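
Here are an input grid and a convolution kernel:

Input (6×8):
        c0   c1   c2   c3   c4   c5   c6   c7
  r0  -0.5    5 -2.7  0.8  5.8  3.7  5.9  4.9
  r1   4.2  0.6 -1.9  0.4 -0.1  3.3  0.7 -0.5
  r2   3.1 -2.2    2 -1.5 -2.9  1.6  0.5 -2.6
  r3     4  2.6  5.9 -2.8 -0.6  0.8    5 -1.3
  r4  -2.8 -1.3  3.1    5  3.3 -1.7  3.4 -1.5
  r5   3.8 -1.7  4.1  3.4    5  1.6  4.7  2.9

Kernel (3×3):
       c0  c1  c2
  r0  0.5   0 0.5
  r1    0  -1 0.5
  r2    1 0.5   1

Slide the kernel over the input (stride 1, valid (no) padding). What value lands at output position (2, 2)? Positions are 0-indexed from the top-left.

10.95

The receptive field on the input at this output position is [2 -1.5 -2.9 / 5.9 -2.8 -0.6 / 3.1 5 3.3]. Elementwise product with the kernel and sum: 2·0.5 + -2.9·0.5 + -2.8·-1 + -0.6·0.5 + 3.1·1 + 5·0.5 + 3.3·1.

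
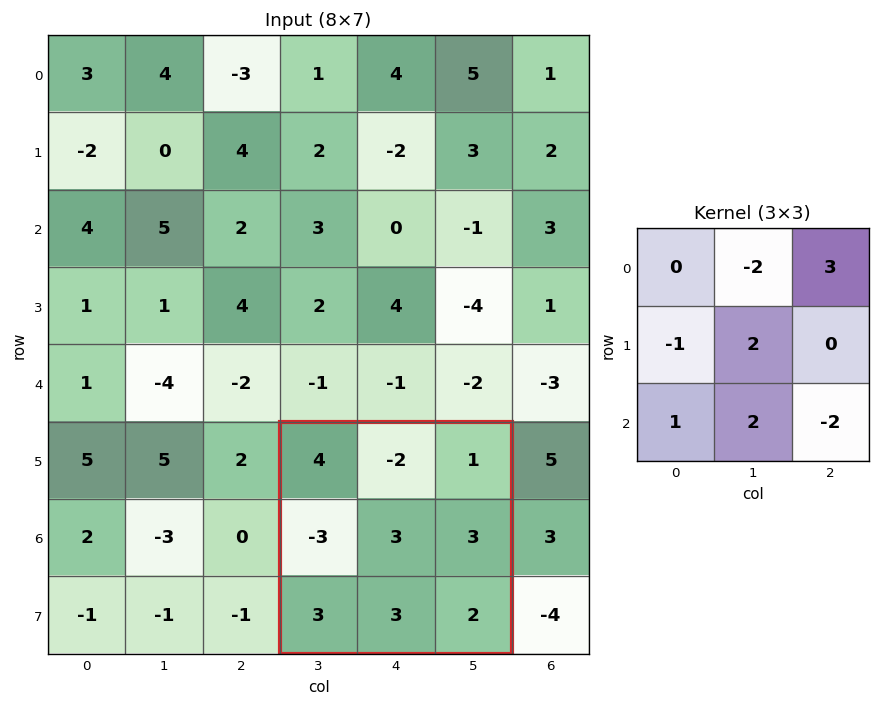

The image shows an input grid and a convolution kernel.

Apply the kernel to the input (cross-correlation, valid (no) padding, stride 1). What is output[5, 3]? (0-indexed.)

The receptive field on the input at this output position is [4 -2 1 / -3 3 3 / 3 3 2]. Elementwise product with the kernel and sum: -2·-2 + 1·3 + -3·-1 + 3·2 + 3·1 + 3·2 + 2·-2.

21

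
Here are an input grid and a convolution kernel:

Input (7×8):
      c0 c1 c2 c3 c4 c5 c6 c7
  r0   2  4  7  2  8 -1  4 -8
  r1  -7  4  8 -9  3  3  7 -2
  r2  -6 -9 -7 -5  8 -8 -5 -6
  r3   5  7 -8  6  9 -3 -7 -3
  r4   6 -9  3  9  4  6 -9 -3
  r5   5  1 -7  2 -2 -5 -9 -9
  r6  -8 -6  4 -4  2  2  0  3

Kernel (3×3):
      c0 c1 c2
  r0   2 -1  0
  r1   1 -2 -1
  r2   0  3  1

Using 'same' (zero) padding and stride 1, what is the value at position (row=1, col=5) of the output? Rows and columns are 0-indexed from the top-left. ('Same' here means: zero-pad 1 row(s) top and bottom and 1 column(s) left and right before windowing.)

-22

The receptive field on the zero-padded input at this output position is [8 -1 4 / 3 3 7 / 8 -8 -5]. Elementwise product with the kernel and sum: 8·2 + -1·-1 + 3·1 + 3·-2 + 7·-1 + -8·3 + -5·1.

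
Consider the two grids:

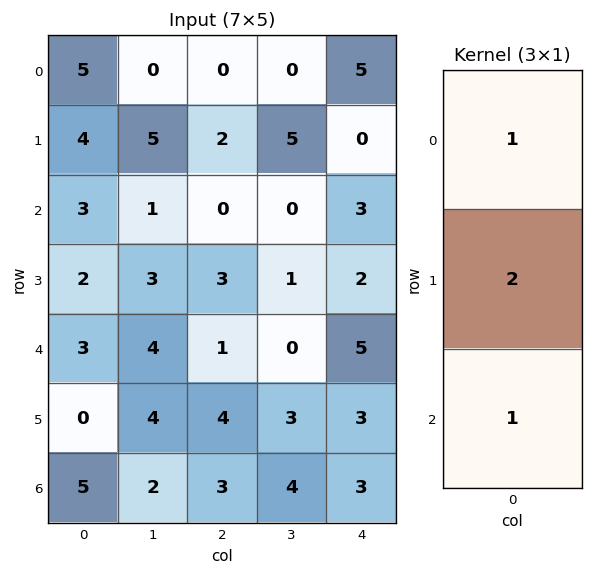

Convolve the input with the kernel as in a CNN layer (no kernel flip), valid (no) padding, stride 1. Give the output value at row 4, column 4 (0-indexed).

The receptive field on the input at this output position is [5 / 3 / 3]. Elementwise product with the kernel and sum: 5·1 + 3·2 + 3·1.

14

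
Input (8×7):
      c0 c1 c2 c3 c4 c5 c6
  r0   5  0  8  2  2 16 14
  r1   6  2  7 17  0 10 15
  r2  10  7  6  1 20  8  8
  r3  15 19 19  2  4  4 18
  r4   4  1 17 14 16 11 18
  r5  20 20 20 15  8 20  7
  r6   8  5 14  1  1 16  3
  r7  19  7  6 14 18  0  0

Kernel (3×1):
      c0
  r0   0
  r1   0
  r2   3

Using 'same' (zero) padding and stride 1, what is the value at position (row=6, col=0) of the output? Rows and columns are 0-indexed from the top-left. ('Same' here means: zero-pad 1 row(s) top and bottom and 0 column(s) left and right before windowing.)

57

The receptive field on the zero-padded input at this output position is [20 / 8 / 19]. Elementwise product with the kernel and sum: 19·3.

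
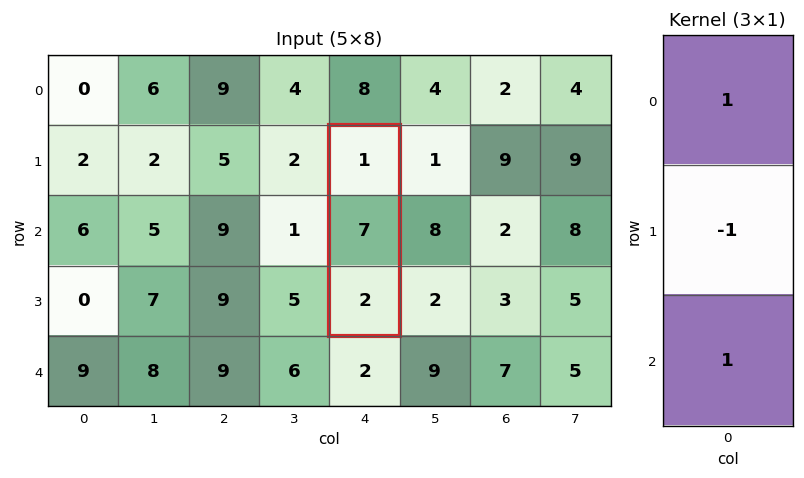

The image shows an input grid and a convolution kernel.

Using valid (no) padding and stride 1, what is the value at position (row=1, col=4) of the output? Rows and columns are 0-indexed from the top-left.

The receptive field on the input at this output position is [1 / 7 / 2]. Elementwise product with the kernel and sum: 1·1 + 7·-1 + 2·1.

-4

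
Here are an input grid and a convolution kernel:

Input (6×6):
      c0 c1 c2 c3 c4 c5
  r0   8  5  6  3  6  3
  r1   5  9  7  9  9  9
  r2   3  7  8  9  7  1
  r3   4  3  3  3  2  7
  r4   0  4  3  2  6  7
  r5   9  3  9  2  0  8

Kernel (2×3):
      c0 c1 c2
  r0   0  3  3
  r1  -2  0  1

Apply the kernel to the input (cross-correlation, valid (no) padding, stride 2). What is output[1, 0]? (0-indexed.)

The receptive field on the input at this output position is [3 7 8 / 4 3 3]. Elementwise product with the kernel and sum: 7·3 + 8·3 + 4·-2 + 3·1.

40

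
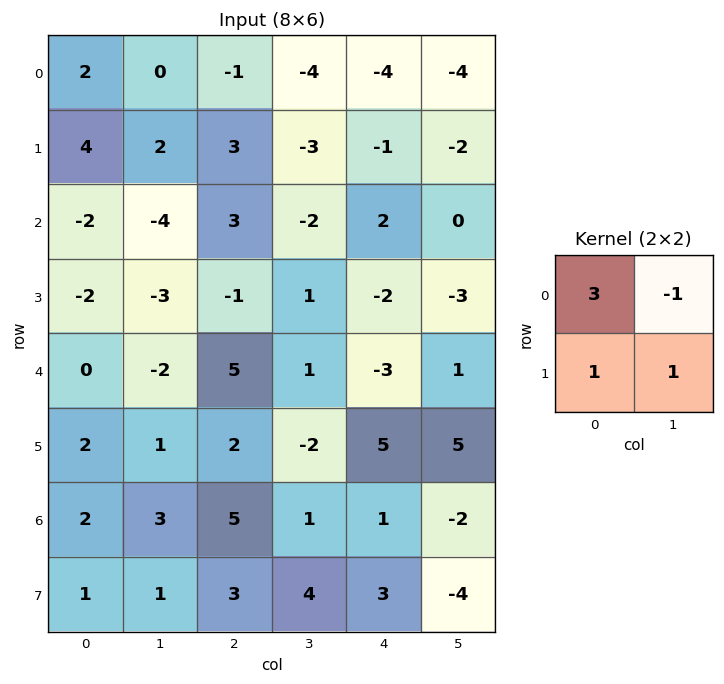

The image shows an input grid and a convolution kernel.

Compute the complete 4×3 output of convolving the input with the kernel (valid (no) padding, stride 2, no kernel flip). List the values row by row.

Output[0,0]: The receptive field on the input at this output position is [2 0 / 4 2]. Elementwise product with the kernel and sum: 2·3 + 0·-1 + 4·1 + 2·1.

12 1 -11
-7 11 1
5 14 0
5 21 4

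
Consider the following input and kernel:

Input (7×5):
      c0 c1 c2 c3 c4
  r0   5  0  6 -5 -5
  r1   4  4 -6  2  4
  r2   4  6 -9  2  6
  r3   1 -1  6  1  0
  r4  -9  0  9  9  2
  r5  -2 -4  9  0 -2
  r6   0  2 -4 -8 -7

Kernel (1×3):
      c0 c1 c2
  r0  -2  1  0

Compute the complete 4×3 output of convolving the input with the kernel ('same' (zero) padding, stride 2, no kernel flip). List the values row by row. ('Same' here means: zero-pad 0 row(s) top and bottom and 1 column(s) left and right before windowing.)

Output[0,0]: The receptive field on the zero-padded input at this output position is [0 5 0]. Elementwise product with the kernel and sum: 0·-2 + 5·1.
Output[0,1]: The receptive field on the zero-padded input at this output position is [0 6 -5]. Elementwise product with the kernel and sum: 0·-2 + 6·1.

5 6 5
4 -21 2
-9 9 -16
0 -8 9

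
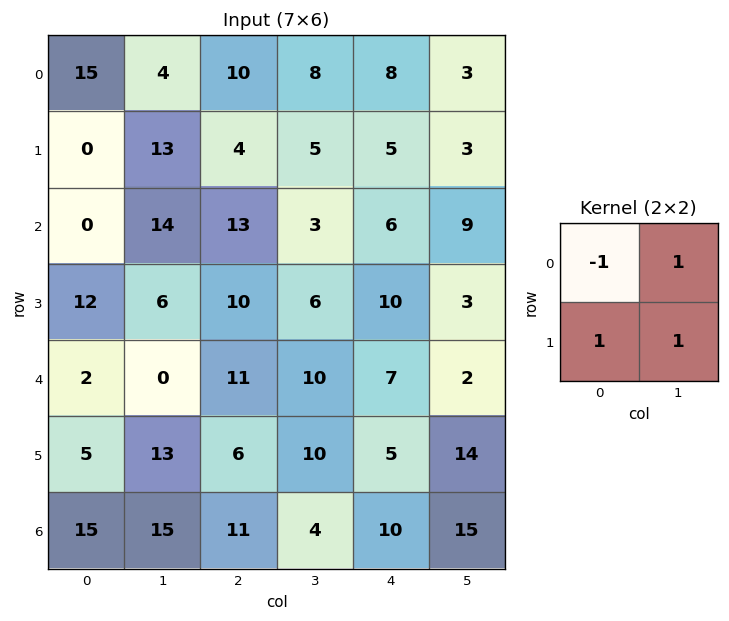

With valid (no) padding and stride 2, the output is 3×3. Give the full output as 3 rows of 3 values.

Output[0,0]: The receptive field on the input at this output position is [15 4 / 0 13]. Elementwise product with the kernel and sum: 15·-1 + 4·1 + 0·1 + 13·1.
Output[0,1]: The receptive field on the input at this output position is [10 8 / 4 5]. Elementwise product with the kernel and sum: 10·-1 + 8·1 + 4·1 + 5·1.

2 7 3
32 6 16
16 15 14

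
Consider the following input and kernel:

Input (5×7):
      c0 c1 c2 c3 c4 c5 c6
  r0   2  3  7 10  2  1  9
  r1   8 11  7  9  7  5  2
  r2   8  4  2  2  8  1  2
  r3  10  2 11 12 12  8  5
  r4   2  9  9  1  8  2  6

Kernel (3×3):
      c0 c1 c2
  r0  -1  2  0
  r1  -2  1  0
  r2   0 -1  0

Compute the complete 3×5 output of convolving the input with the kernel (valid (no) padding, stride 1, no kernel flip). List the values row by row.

Output[0,0]: The receptive field on the input at this output position is [2 3 7 / 8 11 7 / 8 4 2]. Elementwise product with the kernel and sum: 2·-1 + 3·2 + 8·-2 + 11·1 + 4·-1.
Output[0,1]: The receptive field on the input at this output position is [3 7 10 / 11 7 9 / 4 2 2]. Elementwise product with the kernel and sum: 3·-1 + 7·2 + 11·-2 + 7·1 + 2·-1.

-5 -6 6 -25 -10
0 -14 -3 -3 -20
-27 -2 -9 -6 -24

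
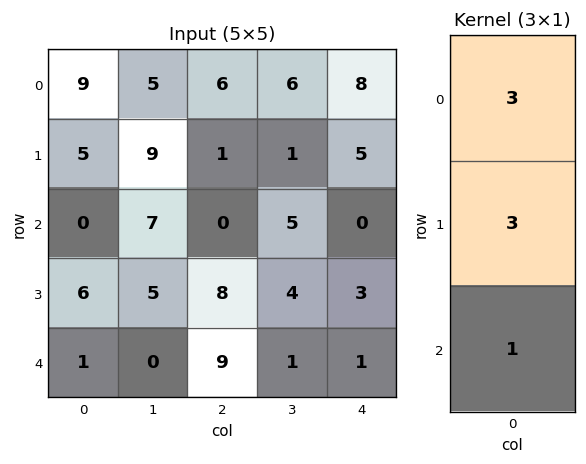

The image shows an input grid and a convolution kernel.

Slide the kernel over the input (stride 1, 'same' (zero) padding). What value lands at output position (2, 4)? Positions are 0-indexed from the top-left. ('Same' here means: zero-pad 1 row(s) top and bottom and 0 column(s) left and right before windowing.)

The receptive field on the zero-padded input at this output position is [5 / 0 / 3]. Elementwise product with the kernel and sum: 5·3 + 0·3 + 3·1.

18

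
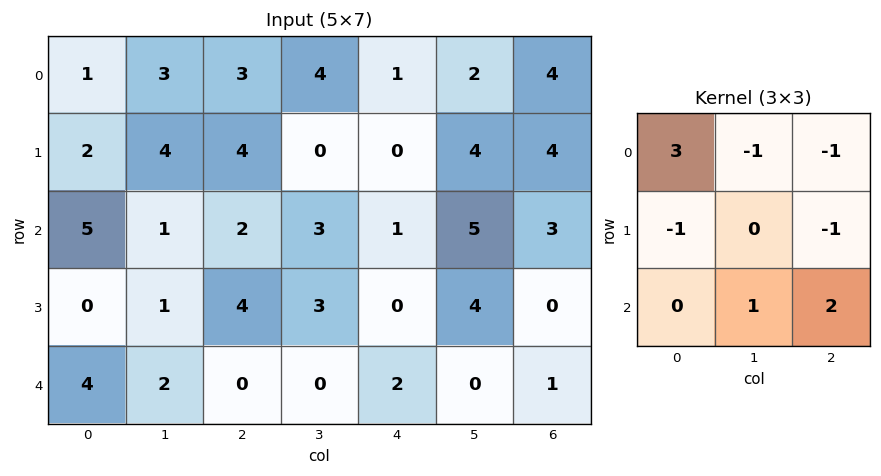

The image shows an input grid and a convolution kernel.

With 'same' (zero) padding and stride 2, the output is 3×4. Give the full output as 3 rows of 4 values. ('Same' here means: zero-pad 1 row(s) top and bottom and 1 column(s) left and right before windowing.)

7 -3 2 2
-5 14 -4 3
-3 -6 5 12

Output[0,0]: The receptive field on the zero-padded input at this output position is [0 0 0 / 0 1 3 / 0 2 4]. Elementwise product with the kernel and sum: 0·3 + 0·-1 + 0·-1 + 0·-1 + 3·-1 + 2·1 + 4·2.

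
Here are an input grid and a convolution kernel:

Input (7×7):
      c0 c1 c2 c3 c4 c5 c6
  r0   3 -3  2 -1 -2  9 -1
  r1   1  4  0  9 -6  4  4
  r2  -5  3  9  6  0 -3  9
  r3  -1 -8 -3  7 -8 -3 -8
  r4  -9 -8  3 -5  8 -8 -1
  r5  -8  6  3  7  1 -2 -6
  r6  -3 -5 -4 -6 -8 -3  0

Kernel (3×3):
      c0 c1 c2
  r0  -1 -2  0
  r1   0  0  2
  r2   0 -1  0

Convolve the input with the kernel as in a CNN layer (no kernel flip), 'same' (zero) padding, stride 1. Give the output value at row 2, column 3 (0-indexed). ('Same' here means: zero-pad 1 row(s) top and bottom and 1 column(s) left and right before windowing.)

The receptive field on the zero-padded input at this output position is [0 9 -6 / 9 6 0 / -3 7 -8]. Elementwise product with the kernel and sum: 0·-1 + 9·-2 + 0·2 + 7·-1.

-25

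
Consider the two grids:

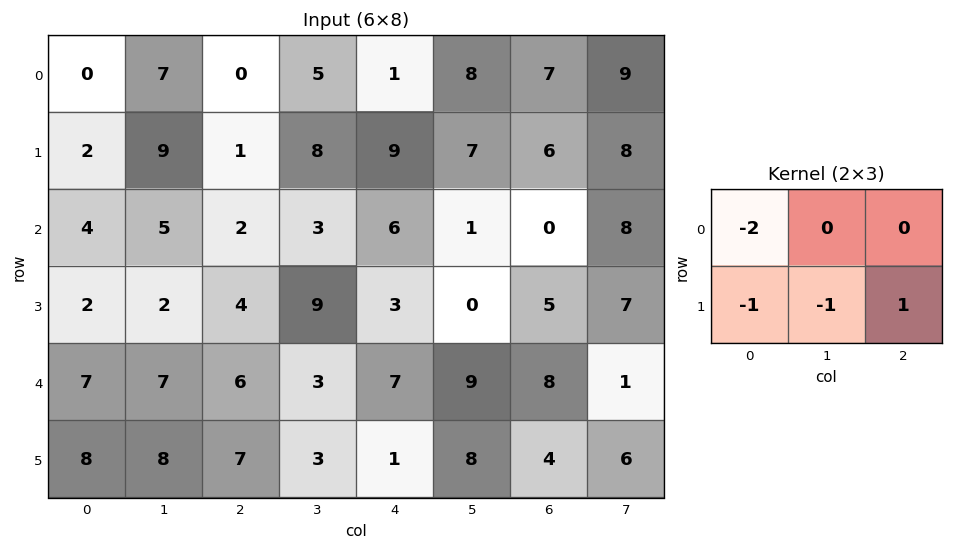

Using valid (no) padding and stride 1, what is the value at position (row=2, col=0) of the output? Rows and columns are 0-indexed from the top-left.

The receptive field on the input at this output position is [4 5 2 / 2 2 4]. Elementwise product with the kernel and sum: 4·-2 + 2·-1 + 2·-1 + 4·1.

-8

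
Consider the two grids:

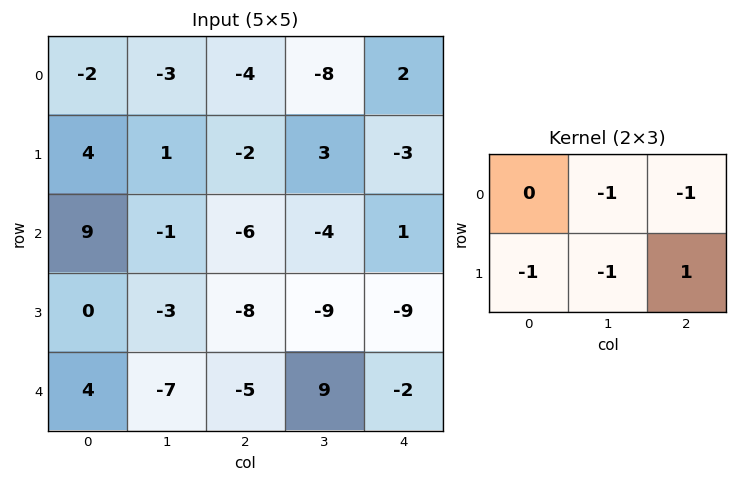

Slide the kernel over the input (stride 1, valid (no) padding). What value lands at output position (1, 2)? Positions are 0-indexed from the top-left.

11

The receptive field on the input at this output position is [-2 3 -3 / -6 -4 1]. Elementwise product with the kernel and sum: 3·-1 + -3·-1 + -6·-1 + -4·-1 + 1·1.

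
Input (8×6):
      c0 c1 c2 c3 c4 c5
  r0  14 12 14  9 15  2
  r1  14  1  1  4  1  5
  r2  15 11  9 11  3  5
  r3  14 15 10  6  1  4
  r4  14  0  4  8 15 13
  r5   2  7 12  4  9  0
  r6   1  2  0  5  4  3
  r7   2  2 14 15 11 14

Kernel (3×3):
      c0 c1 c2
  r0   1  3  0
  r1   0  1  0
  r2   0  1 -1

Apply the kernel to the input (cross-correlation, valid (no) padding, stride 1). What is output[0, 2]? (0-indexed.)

The receptive field on the input at this output position is [14 9 15 / 1 4 1 / 9 11 3]. Elementwise product with the kernel and sum: 14·1 + 9·3 + 4·1 + 11·1 + 3·-1.

53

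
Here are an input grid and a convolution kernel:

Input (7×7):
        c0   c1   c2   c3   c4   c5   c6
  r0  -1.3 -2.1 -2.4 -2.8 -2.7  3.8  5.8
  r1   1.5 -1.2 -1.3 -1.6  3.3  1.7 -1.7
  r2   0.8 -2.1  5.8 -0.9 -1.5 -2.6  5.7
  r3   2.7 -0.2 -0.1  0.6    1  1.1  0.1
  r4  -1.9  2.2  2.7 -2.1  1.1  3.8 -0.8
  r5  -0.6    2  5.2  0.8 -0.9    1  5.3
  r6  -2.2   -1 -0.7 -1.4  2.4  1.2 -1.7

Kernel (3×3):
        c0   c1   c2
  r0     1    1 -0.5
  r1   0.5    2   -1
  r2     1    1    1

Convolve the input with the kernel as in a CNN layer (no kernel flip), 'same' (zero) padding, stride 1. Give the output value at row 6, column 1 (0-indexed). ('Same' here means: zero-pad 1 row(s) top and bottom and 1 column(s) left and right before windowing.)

The receptive field on the zero-padded input at this output position is [-0.6 2 5.2 / -2.2 -1 -0.7 / 0 0 0]. Elementwise product with the kernel and sum: -0.6·1 + 2·1 + 5.2·-0.5 + -2.2·0.5 + -1·2 + -0.7·-1 + 0·1 + 0·1 + 0·1.

-3.6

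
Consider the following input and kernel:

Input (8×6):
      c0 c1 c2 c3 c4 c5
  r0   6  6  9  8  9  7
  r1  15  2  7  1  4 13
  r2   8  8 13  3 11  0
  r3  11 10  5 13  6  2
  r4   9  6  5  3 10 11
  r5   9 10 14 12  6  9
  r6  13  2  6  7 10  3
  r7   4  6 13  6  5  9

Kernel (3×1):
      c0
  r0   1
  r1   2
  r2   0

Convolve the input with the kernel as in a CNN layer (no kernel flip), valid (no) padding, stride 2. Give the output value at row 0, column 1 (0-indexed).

The receptive field on the input at this output position is [9 / 7 / 13]. Elementwise product with the kernel and sum: 9·1 + 7·2.

23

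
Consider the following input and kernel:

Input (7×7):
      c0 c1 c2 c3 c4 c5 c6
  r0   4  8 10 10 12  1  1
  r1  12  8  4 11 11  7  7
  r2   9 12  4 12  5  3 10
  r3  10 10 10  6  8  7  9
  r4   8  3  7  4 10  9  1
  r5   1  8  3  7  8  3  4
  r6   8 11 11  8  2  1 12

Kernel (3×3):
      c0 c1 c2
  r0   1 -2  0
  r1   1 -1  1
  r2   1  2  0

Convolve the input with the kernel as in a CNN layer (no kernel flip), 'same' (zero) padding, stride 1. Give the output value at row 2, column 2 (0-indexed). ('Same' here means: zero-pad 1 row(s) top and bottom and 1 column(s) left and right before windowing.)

50

The receptive field on the zero-padded input at this output position is [8 4 11 / 12 4 12 / 10 10 6]. Elementwise product with the kernel and sum: 8·1 + 4·-2 + 12·1 + 4·-1 + 12·1 + 10·1 + 10·2.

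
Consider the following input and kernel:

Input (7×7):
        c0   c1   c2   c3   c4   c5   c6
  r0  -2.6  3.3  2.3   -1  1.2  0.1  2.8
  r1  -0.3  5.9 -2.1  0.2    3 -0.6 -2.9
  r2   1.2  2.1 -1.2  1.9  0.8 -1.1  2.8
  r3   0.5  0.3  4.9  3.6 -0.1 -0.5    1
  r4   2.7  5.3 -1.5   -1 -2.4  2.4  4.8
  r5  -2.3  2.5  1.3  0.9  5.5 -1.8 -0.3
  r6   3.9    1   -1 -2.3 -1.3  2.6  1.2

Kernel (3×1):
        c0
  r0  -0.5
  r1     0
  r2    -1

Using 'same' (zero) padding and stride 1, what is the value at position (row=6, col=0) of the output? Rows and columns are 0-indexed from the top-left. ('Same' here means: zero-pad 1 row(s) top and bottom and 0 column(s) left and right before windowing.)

1.15

The receptive field on the zero-padded input at this output position is [-2.3 / 3.9 / 0]. Elementwise product with the kernel and sum: -2.3·-0.5 + 0·-1.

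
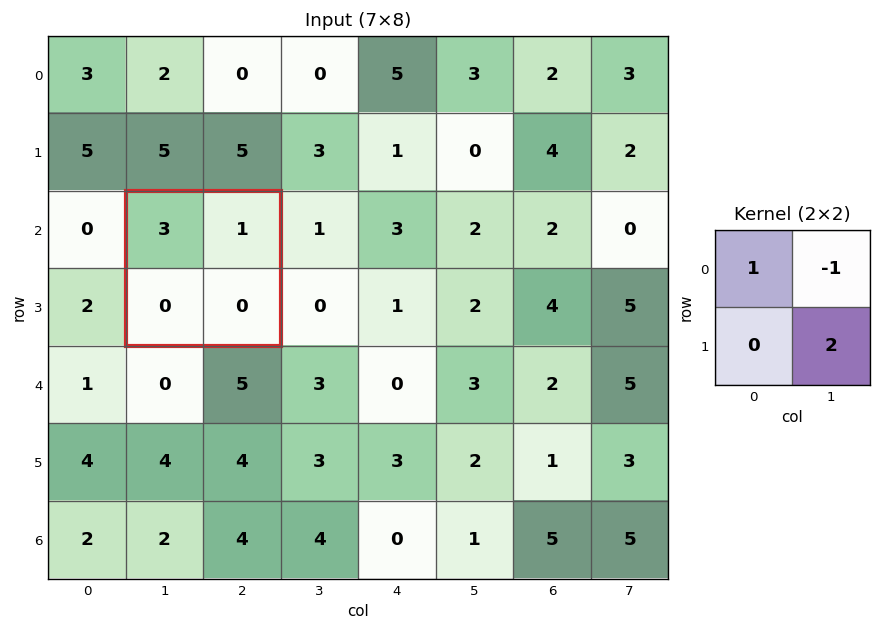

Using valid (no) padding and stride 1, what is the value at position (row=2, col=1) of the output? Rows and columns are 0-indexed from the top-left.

The receptive field on the input at this output position is [3 1 / 0 0]. Elementwise product with the kernel and sum: 3·1 + 1·-1 + 0·2.

2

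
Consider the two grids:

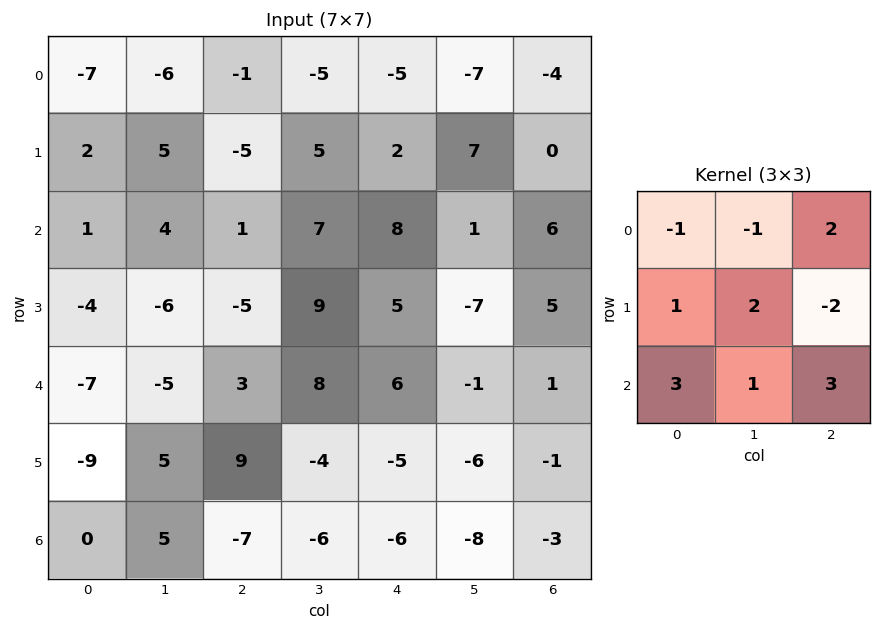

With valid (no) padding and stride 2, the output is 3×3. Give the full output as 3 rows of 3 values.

Output[0,0]: The receptive field on the input at this output position is [-7 -6 -1 / 2 5 -5 / 1 4 1]. Elementwise product with the kernel and sum: -7·-1 + -6·-1 + -1·2 + 2·1 + 5·2 + -5·-2 + 1·3 + 4·1 + 1·3.

43 31 63
-26 46 4
-15 -33 -53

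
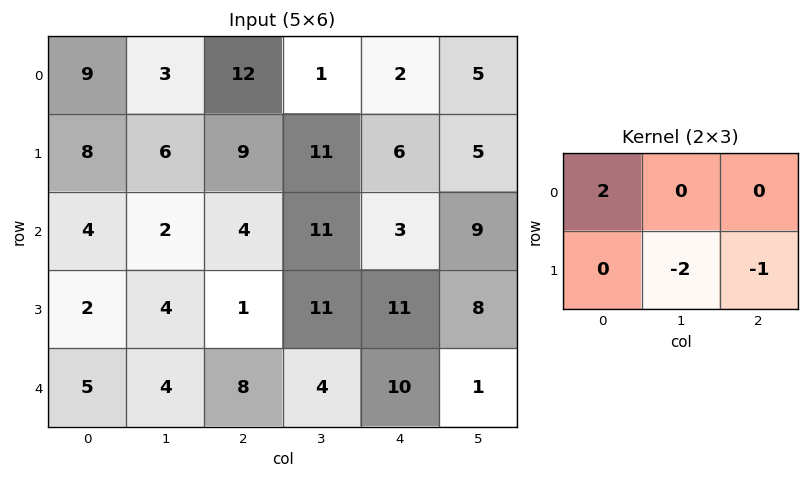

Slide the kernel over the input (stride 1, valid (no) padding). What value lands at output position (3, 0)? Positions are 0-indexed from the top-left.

The receptive field on the input at this output position is [2 4 1 / 5 4 8]. Elementwise product with the kernel and sum: 2·2 + 4·-2 + 8·-1.

-12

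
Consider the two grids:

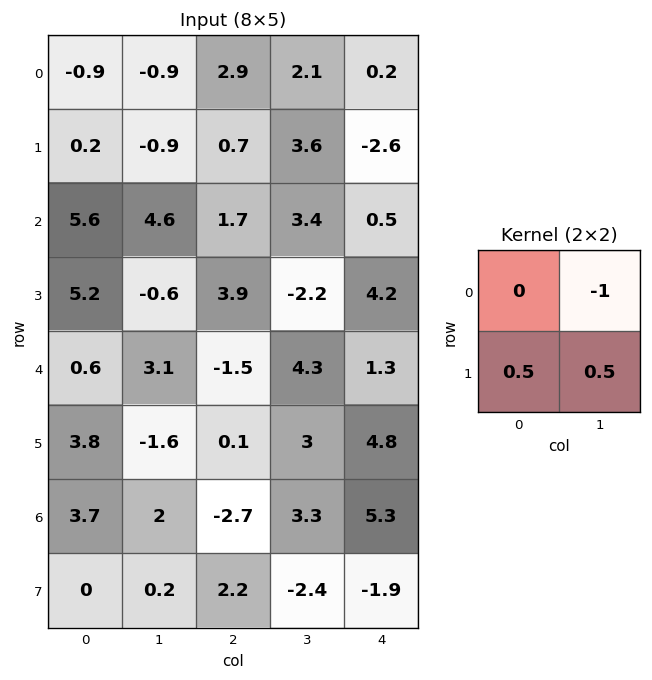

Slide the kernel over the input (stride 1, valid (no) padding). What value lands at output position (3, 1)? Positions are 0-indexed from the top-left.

The receptive field on the input at this output position is [-0.6 3.9 / 3.1 -1.5]. Elementwise product with the kernel and sum: 3.9·-1 + 3.1·0.5 + -1.5·0.5.

-3.1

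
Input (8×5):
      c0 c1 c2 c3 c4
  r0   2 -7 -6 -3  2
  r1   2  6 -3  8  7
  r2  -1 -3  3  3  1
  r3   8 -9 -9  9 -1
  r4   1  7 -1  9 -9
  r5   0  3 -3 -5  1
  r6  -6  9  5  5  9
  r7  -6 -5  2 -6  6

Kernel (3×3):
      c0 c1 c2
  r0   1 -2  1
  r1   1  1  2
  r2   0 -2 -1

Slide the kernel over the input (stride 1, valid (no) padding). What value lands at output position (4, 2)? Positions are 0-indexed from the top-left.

The receptive field on the input at this output position is [-1 9 -9 / -3 -5 1 / 5 5 9]. Elementwise product with the kernel and sum: -1·1 + 9·-2 + -9·1 + -3·1 + -5·1 + 1·2 + 5·-2 + 9·-1.

-53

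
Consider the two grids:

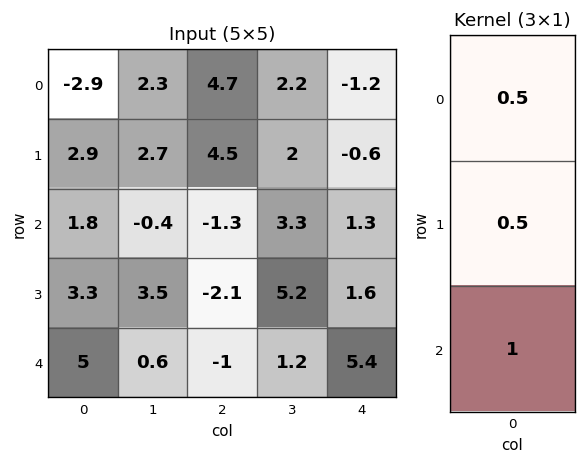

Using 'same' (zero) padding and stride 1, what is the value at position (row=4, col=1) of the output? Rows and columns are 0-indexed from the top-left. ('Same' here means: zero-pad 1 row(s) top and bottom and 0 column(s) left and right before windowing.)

The receptive field on the zero-padded input at this output position is [3.5 / 0.6 / 0]. Elementwise product with the kernel and sum: 3.5·0.5 + 0.6·0.5 + 0·1.

2.05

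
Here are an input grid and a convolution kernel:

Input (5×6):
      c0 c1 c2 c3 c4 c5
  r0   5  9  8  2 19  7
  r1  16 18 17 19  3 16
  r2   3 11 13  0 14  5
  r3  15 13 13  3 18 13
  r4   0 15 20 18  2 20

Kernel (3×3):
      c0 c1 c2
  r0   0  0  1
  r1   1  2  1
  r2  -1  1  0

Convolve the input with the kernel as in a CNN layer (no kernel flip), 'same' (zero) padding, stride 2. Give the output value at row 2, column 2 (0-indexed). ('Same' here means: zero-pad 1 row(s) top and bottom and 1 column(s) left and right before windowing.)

The receptive field on the zero-padded input at this output position is [3 18 13 / 18 2 20 / 0 0 0]. Elementwise product with the kernel and sum: 13·1 + 18·1 + 2·2 + 20·1 + 0·-1 + 0·1.

55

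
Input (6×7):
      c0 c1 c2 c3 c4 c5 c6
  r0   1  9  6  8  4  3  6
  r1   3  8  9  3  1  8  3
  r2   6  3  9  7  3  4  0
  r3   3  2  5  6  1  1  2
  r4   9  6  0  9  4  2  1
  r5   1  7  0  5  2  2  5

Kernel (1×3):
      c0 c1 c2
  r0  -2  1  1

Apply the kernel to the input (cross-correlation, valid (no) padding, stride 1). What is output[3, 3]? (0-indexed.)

-10

The receptive field on the input at this output position is [6 1 1]. Elementwise product with the kernel and sum: 6·-2 + 1·1 + 1·1.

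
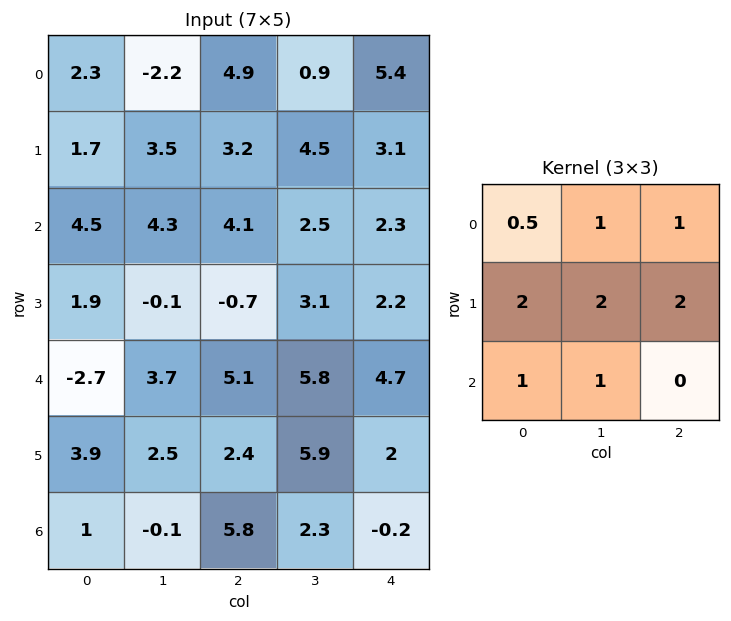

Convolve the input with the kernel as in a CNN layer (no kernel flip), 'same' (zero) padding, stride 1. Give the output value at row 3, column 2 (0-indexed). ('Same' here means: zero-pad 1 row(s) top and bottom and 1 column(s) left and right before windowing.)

The receptive field on the zero-padded input at this output position is [4.3 4.1 2.5 / -0.1 -0.7 3.1 / 3.7 5.1 5.8]. Elementwise product with the kernel and sum: 4.3·0.5 + 4.1·1 + 2.5·1 + -0.1·2 + -0.7·2 + 3.1·2 + 3.7·1 + 5.1·1.

22.15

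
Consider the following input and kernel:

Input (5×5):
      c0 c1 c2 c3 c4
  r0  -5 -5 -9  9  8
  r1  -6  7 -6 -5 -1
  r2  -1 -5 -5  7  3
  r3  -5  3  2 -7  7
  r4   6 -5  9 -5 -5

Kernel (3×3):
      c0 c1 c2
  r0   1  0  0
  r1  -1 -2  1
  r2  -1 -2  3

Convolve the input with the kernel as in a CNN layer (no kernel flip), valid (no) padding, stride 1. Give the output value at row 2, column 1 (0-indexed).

The receptive field on the input at this output position is [-5 -5 7 / 3 2 -7 / -5 9 -5]. Elementwise product with the kernel and sum: -5·1 + 3·-1 + 2·-2 + -7·1 + -5·-1 + 9·-2 + -5·3.

-47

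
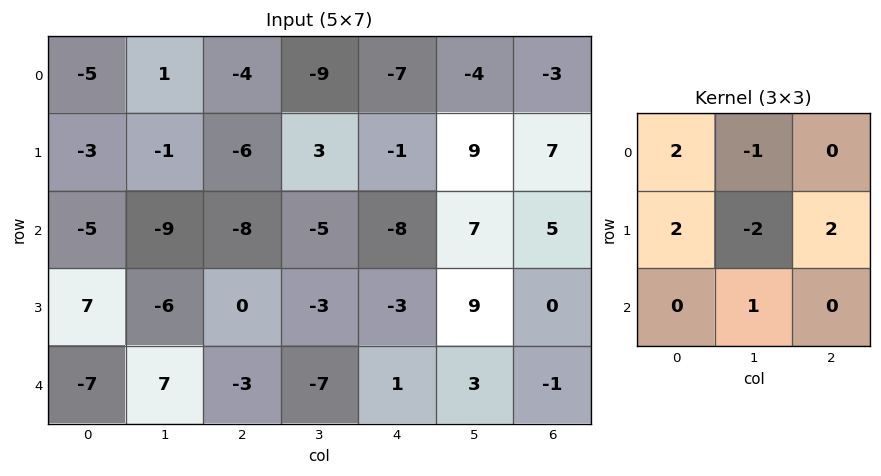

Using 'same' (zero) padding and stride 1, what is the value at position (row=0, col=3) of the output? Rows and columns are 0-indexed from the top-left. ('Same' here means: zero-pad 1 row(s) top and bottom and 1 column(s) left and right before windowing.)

-1

The receptive field on the zero-padded input at this output position is [0 0 0 / -4 -9 -7 / -6 3 -1]. Elementwise product with the kernel and sum: 0·2 + 0·-1 + -4·2 + -9·-2 + -7·2 + 3·1.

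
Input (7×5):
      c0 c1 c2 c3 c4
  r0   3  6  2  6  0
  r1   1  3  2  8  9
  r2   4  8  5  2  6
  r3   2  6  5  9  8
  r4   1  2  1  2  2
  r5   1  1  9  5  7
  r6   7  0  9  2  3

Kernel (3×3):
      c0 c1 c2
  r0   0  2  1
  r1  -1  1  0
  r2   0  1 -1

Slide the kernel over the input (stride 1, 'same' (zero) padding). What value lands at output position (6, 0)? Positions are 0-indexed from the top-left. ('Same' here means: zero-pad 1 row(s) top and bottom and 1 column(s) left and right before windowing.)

10

The receptive field on the zero-padded input at this output position is [0 1 1 / 0 7 0 / 0 0 0]. Elementwise product with the kernel and sum: 1·2 + 1·1 + 0·-1 + 7·1 + 0·1 + 0·-1.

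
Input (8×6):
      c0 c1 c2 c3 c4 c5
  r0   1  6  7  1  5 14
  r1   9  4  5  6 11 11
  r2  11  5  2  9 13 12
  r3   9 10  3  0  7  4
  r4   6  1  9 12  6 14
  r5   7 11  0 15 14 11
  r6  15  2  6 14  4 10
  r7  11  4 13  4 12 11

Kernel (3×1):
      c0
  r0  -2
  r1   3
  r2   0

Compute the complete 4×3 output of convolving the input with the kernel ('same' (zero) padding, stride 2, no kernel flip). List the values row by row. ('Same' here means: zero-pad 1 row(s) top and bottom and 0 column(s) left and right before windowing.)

3 21 15
15 -4 17
0 21 4
31 18 -16

Output[0,0]: The receptive field on the zero-padded input at this output position is [0 / 1 / 9]. Elementwise product with the kernel and sum: 0·-2 + 1·3.
Output[0,1]: The receptive field on the zero-padded input at this output position is [0 / 7 / 5]. Elementwise product with the kernel and sum: 0·-2 + 7·3.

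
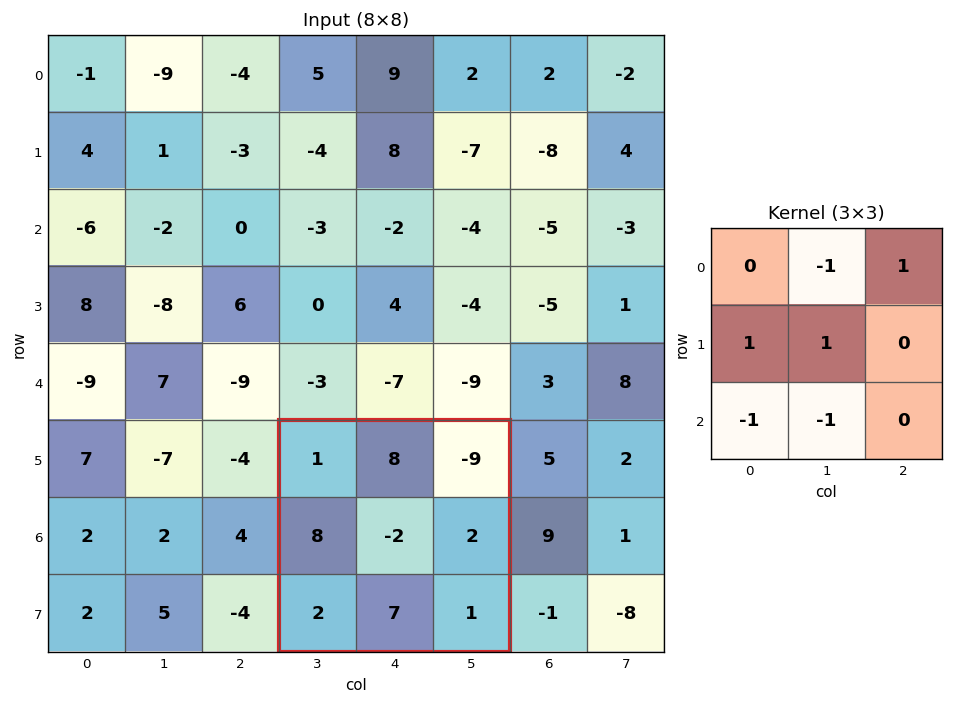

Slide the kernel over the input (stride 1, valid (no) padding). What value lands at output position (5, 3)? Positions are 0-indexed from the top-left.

The receptive field on the input at this output position is [1 8 -9 / 8 -2 2 / 2 7 1]. Elementwise product with the kernel and sum: 8·-1 + -9·1 + 8·1 + -2·1 + 2·-1 + 7·-1.

-20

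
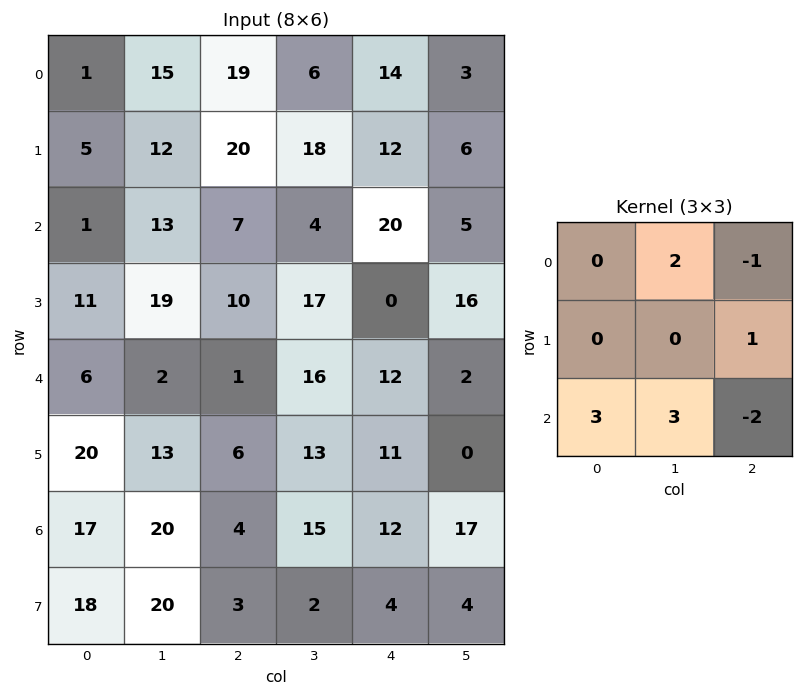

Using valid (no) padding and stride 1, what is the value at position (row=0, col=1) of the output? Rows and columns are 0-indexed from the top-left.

The receptive field on the input at this output position is [15 19 6 / 12 20 18 / 13 7 4]. Elementwise product with the kernel and sum: 19·2 + 6·-1 + 18·1 + 13·3 + 7·3 + 4·-2.

102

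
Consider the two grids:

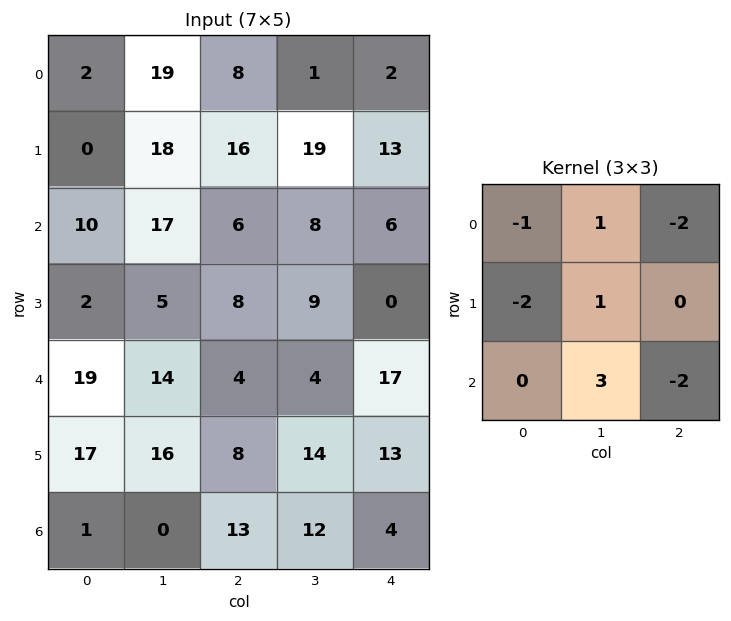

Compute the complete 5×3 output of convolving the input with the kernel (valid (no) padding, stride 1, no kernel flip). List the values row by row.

Output[0,0]: The receptive field on the input at this output position is [2 19 8 / 0 18 16 / 10 17 6]. Elementwise product with the kernel and sum: 2·-1 + 19·1 + 8·-2 + 0·-2 + 18·1 + 17·3 + 6·-2.
Output[0,1]: The receptive field on the input at this output position is [19 8 1 / 18 16 19 / 17 6 8]. Elementwise product with the kernel and sum: 19·-1 + 8·1 + 1·-2 + 18·-2 + 16·1 + 6·3 + 8·-2.

58 -31 -12
-18 -62 0
30 -25 -39
-5 -43 13
-57 -27 -8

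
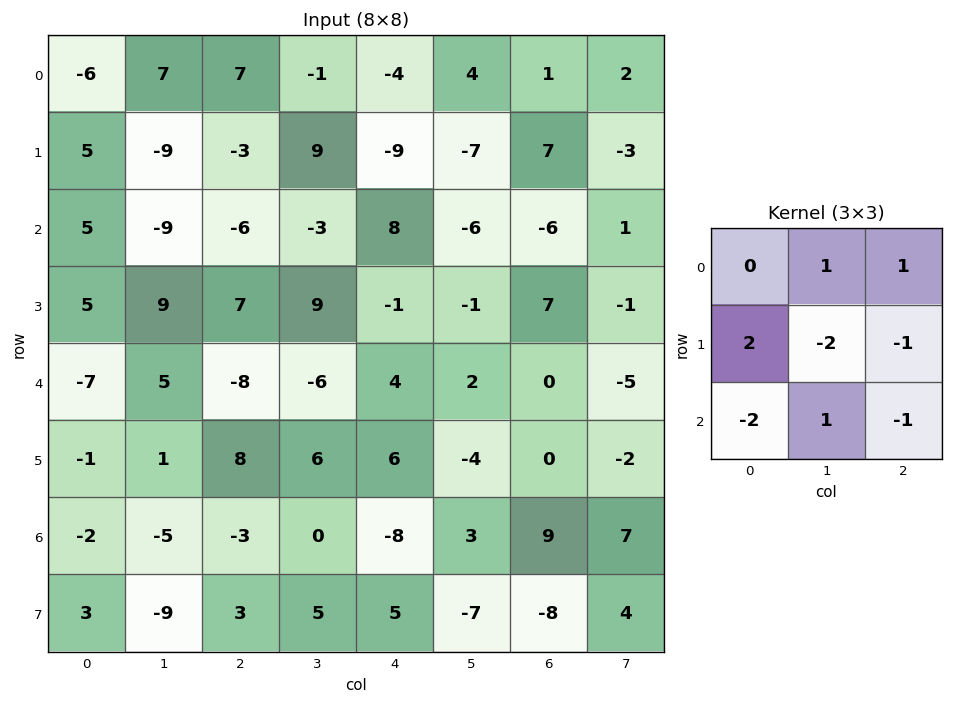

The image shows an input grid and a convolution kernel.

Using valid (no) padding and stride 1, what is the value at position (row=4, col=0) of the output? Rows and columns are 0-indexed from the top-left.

-13

The receptive field on the input at this output position is [-7 5 -8 / -1 1 8 / -2 -5 -3]. Elementwise product with the kernel and sum: 5·1 + -8·1 + -1·2 + 1·-2 + 8·-1 + -2·-2 + -5·1 + -3·-1.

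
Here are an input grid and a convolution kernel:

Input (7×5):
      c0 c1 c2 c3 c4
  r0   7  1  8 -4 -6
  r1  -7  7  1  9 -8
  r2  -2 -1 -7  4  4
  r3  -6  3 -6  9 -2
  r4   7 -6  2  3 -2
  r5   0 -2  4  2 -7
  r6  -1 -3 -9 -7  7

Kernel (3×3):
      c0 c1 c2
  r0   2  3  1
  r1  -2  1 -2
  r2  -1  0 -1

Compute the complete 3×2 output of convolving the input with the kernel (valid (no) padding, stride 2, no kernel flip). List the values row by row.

Output[0,0]: The receptive field on the input at this output position is [7 1 8 / -7 7 1 / -2 -1 -7]. Elementwise product with the kernel and sum: 7·2 + 1·3 + 8·1 + -7·-2 + 7·1 + 1·-2 + -2·-1 + -7·-1.
Output[0,1]: The receptive field on the input at this output position is [8 -4 -6 / 1 9 -8 / -7 4 4]. Elementwise product with the kernel and sum: 8·2 + -4·3 + -6·1 + 1·-2 + 9·1 + -8·-2 + -7·-1 + 4·-1.

53 24
4 27
-2 21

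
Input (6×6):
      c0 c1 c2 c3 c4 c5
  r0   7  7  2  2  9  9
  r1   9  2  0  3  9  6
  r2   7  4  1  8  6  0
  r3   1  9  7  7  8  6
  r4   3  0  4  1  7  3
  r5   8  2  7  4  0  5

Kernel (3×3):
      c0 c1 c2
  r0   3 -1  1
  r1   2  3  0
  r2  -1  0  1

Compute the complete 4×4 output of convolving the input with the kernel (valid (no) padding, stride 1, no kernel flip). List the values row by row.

Output[0,0]: The receptive field on the input at this output position is [7 7 2 / 9 2 0 / 7 4 1]. Elementwise product with the kernel and sum: 7·3 + 7·-1 + 2·1 + 9·2 + 2·3 + 7·-1 + 1·1.
Output[0,1]: The receptive field on the input at this output position is [7 2 2 / 2 0 3 / 4 1 8]. Elementwise product with the kernel and sum: 7·3 + 2·-1 + 2·1 + 2·2 + 0·3 + 4·-1 + 8·1.

34 29 27 31
57 18 33 39
48 59 39 58
6 41 26 43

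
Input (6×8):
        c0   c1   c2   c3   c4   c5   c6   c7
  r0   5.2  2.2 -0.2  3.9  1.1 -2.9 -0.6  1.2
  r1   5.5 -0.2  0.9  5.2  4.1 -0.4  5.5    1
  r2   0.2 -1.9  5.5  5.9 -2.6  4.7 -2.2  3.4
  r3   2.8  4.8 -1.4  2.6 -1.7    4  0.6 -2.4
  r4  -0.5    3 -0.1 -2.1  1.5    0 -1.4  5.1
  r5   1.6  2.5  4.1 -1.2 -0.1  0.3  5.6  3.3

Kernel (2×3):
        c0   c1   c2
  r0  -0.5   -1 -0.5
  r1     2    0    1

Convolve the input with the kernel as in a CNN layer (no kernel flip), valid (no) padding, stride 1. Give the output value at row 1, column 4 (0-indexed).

-11.8

The receptive field on the input at this output position is [4.1 -0.4 5.5 / -2.6 4.7 -2.2]. Elementwise product with the kernel and sum: 4.1·-0.5 + -0.4·-1 + 5.5·-0.5 + -2.6·2 + -2.2·1.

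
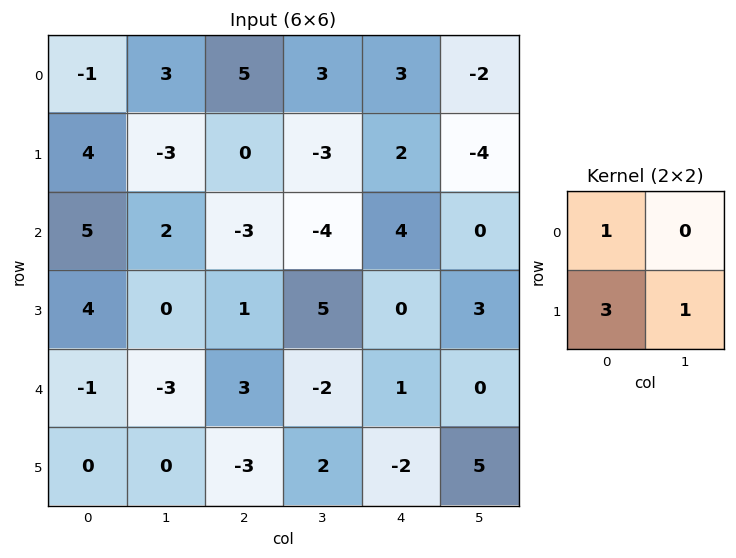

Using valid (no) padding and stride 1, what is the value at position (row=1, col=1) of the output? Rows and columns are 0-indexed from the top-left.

0

The receptive field on the input at this output position is [-3 0 / 2 -3]. Elementwise product with the kernel and sum: -3·1 + 2·3 + -3·1.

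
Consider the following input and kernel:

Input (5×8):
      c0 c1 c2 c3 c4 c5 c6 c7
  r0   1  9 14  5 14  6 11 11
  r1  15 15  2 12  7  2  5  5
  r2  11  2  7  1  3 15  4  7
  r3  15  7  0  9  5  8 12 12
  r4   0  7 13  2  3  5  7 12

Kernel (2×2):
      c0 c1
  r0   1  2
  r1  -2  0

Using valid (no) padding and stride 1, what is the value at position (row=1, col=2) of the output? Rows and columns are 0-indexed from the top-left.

The receptive field on the input at this output position is [2 12 / 7 1]. Elementwise product with the kernel and sum: 2·1 + 12·2 + 7·-2.

12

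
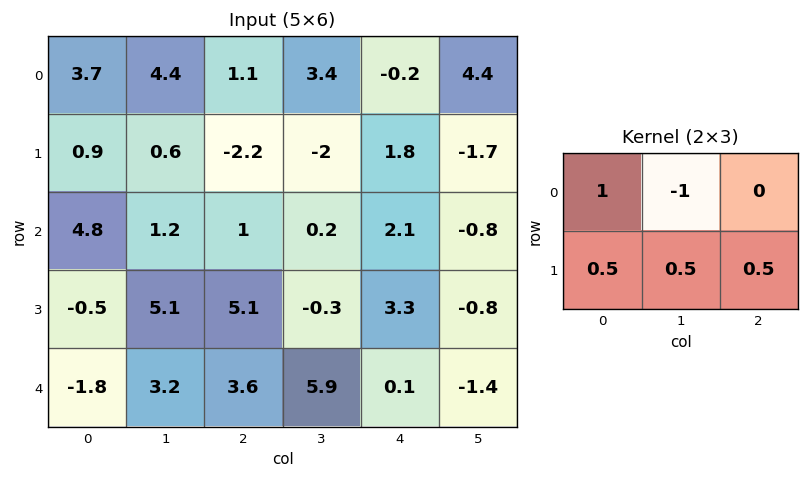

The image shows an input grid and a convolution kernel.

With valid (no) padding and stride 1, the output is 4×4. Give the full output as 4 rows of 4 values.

-1.05 1.5 -3.5 2.65
3.8 4 1.45 -3.05
8.45 5.15 4.85 -0.8
-3.1 6.35 10.2 -1.3

Output[0,0]: The receptive field on the input at this output position is [3.7 4.4 1.1 / 0.9 0.6 -2.2]. Elementwise product with the kernel and sum: 3.7·1 + 4.4·-1 + 0.9·0.5 + 0.6·0.5 + -2.2·0.5.
Output[0,1]: The receptive field on the input at this output position is [4.4 1.1 3.4 / 0.6 -2.2 -2]. Elementwise product with the kernel and sum: 4.4·1 + 1.1·-1 + 0.6·0.5 + -2.2·0.5 + -2·0.5.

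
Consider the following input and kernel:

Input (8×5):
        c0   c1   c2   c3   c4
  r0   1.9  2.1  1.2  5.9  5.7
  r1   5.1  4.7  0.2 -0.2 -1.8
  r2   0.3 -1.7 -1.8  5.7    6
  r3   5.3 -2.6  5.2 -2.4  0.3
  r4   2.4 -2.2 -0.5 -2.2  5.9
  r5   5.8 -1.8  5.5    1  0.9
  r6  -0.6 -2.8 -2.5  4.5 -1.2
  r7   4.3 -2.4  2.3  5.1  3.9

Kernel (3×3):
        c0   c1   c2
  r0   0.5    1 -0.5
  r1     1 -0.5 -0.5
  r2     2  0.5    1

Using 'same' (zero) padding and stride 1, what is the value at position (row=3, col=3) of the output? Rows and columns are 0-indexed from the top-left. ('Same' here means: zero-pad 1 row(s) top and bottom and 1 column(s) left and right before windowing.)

11.85

The receptive field on the zero-padded input at this output position is [-1.8 5.7 6 / 5.2 -2.4 0.3 / -0.5 -2.2 5.9]. Elementwise product with the kernel and sum: -1.8·0.5 + 5.7·1 + 6·-0.5 + 5.2·1 + -2.4·-0.5 + 0.3·-0.5 + -0.5·2 + -2.2·0.5 + 5.9·1.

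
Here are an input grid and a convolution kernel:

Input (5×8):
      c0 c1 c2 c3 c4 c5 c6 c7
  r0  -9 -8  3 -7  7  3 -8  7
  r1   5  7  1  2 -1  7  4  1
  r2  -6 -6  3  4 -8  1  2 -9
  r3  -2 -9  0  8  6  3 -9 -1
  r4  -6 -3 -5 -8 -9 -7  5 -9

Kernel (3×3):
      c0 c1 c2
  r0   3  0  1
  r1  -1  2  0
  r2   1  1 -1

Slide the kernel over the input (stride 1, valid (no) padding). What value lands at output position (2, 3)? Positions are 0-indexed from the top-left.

7

The receptive field on the input at this output position is [4 -8 1 / 8 6 3 / -8 -9 -7]. Elementwise product with the kernel and sum: 4·3 + 1·1 + 8·-1 + 6·2 + -8·1 + -9·1 + -7·-1.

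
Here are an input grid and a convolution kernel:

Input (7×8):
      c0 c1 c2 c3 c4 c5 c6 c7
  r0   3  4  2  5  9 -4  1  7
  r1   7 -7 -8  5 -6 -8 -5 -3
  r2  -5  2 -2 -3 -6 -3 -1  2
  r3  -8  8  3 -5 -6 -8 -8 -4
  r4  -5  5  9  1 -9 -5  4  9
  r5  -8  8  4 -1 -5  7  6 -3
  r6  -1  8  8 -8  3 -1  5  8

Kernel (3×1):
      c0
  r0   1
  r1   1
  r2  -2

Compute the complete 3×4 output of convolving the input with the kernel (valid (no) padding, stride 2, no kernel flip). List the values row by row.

Output[0,0]: The receptive field on the input at this output position is [3 / 7 / -5]. Elementwise product with the kernel and sum: 3·1 + 7·1 + -5·-2.

20 -2 15 -2
-3 -17 6 -17
-11 -3 -20 0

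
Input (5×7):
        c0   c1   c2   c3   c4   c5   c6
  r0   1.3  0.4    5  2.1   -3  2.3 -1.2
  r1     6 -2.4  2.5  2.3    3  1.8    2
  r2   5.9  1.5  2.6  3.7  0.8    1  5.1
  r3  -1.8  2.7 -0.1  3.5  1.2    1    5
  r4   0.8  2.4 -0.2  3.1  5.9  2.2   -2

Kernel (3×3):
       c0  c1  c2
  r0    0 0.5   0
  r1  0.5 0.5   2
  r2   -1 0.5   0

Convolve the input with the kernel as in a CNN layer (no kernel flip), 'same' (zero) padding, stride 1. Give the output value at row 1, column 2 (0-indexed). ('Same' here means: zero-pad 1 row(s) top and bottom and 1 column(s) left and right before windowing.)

6.95

The receptive field on the zero-padded input at this output position is [0.4 5 2.1 / -2.4 2.5 2.3 / 1.5 2.6 3.7]. Elementwise product with the kernel and sum: 5·0.5 + -2.4·0.5 + 2.5·0.5 + 2.3·2 + 1.5·-1 + 2.6·0.5.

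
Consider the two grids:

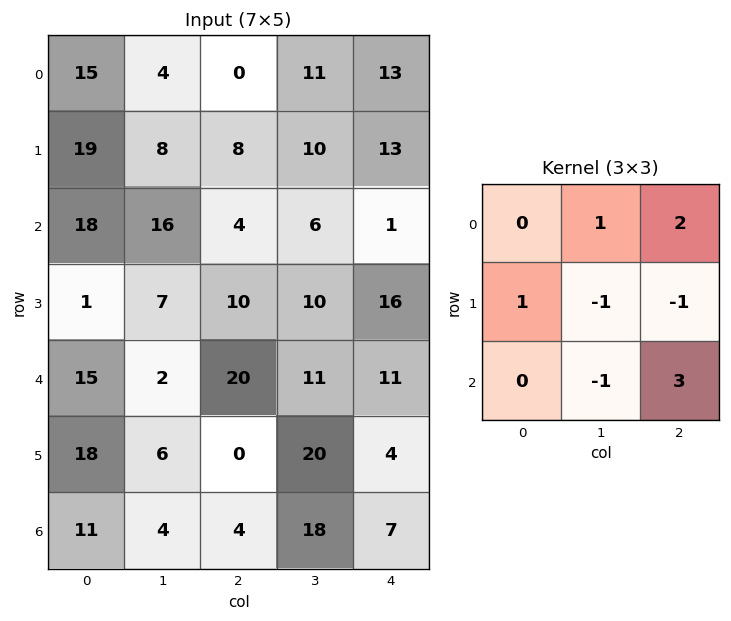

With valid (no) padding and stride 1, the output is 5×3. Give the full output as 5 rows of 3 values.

Output[0,0]: The receptive field on the input at this output position is [15 4 0 / 19 8 8 / 18 16 4]. Elementwise product with the kernel and sum: 4·1 + 0·2 + 19·1 + 8·-1 + 8·-1 + 16·-1 + 4·3.

3 26 19
45 54 71
66 16 14
14 61 32
62 78 12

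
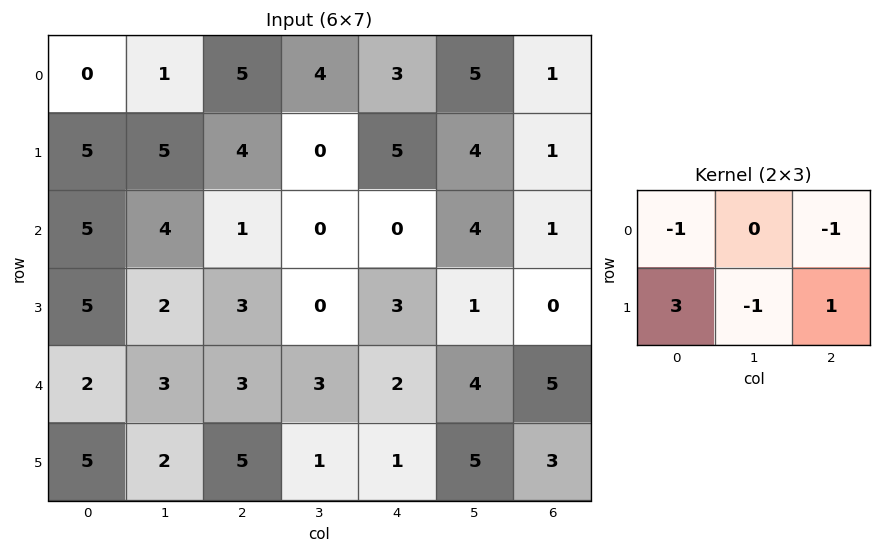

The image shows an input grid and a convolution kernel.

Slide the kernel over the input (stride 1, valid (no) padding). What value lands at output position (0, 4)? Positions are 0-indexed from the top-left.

8

The receptive field on the input at this output position is [3 5 1 / 5 4 1]. Elementwise product with the kernel and sum: 3·-1 + 1·-1 + 5·3 + 4·-1 + 1·1.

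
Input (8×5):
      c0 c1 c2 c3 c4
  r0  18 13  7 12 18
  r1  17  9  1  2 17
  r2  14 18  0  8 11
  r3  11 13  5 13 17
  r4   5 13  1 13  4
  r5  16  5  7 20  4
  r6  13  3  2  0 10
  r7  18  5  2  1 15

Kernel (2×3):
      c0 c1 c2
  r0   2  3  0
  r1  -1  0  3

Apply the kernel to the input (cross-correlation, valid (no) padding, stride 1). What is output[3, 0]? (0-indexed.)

The receptive field on the input at this output position is [11 13 5 / 5 13 1]. Elementwise product with the kernel and sum: 11·2 + 13·3 + 5·-1 + 1·3.

59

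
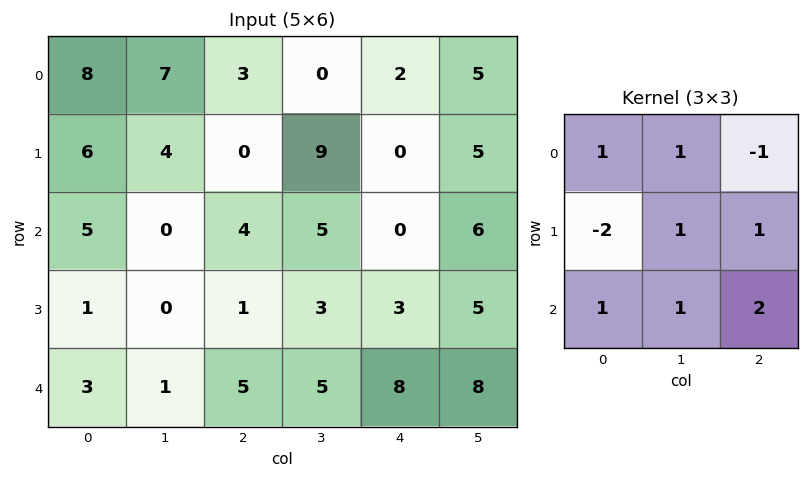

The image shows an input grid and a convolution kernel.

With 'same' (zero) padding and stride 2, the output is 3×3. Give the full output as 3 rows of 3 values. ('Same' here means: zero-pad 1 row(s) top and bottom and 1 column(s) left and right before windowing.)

Output[0,0]: The receptive field on the zero-padded input at this output position is [0 0 0 / 0 8 7 / 0 6 4]. Elementwise product with the kernel and sum: 0·1 + 0·1 + 0·-1 + 0·-2 + 8·1 + 7·1 + 0·1 + 6·1 + 4·2.
Output[0,1]: The receptive field on the zero-padded input at this output position is [0 0 0 / 7 3 0 / 4 0 9]. Elementwise product with the kernel and sum: 0·1 + 0·1 + 0·-1 + 7·-2 + 3·1 + 0·1 + 4·1 + 0·1 + 9·2.

29 11 26
8 11 16
5 6 7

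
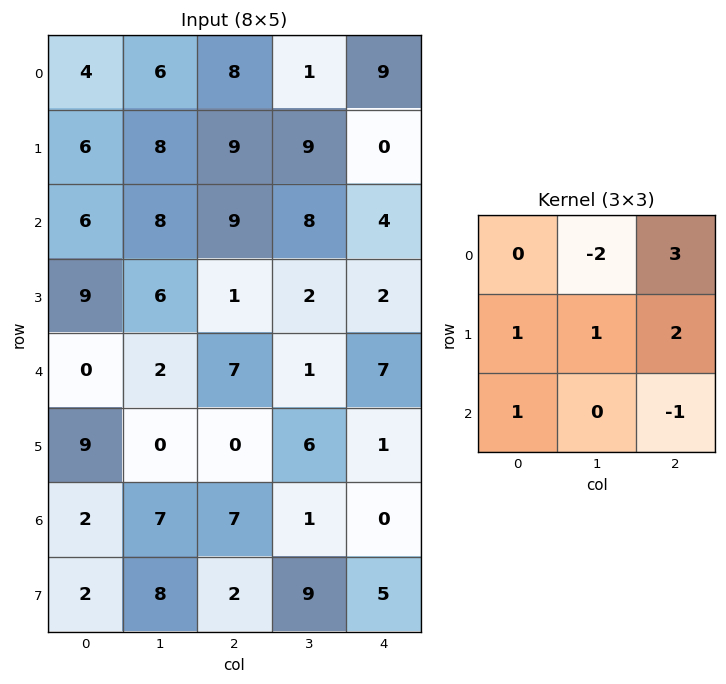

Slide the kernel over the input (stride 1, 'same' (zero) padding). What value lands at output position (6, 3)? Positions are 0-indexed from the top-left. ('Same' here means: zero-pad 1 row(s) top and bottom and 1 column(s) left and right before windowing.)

-4

The receptive field on the zero-padded input at this output position is [0 6 1 / 7 1 0 / 2 9 5]. Elementwise product with the kernel and sum: 6·-2 + 1·3 + 7·1 + 1·1 + 0·2 + 2·1 + 5·-1.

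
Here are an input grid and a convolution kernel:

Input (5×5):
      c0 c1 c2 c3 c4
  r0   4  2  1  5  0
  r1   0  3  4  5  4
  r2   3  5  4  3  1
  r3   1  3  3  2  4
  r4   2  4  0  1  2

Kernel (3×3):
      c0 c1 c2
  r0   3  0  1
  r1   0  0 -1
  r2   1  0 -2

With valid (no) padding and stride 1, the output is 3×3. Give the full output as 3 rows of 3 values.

4 5 1
-5 10 10
12 18 5

Output[0,0]: The receptive field on the input at this output position is [4 2 1 / 0 3 4 / 3 5 4]. Elementwise product with the kernel and sum: 4·3 + 1·1 + 4·-1 + 3·1 + 4·-2.
Output[0,1]: The receptive field on the input at this output position is [2 1 5 / 3 4 5 / 5 4 3]. Elementwise product with the kernel and sum: 2·3 + 5·1 + 5·-1 + 5·1 + 3·-2.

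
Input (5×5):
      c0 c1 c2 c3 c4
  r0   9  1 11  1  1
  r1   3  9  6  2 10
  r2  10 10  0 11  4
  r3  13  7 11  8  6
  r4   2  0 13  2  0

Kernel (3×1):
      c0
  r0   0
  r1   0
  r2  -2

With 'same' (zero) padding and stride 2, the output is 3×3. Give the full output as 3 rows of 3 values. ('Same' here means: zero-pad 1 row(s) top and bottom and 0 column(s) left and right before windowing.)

-6 -12 -20
-26 -22 -12
0 0 0

Output[0,0]: The receptive field on the zero-padded input at this output position is [0 / 9 / 3]. Elementwise product with the kernel and sum: 3·-2.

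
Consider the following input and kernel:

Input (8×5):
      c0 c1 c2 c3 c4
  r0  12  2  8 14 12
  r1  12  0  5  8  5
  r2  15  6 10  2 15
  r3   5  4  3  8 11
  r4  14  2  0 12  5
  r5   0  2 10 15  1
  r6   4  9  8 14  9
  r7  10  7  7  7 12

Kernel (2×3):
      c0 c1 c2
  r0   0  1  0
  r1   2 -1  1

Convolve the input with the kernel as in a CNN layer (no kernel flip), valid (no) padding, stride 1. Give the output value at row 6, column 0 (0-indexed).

29

The receptive field on the input at this output position is [4 9 8 / 10 7 7]. Elementwise product with the kernel and sum: 9·1 + 10·2 + 7·-1 + 7·1.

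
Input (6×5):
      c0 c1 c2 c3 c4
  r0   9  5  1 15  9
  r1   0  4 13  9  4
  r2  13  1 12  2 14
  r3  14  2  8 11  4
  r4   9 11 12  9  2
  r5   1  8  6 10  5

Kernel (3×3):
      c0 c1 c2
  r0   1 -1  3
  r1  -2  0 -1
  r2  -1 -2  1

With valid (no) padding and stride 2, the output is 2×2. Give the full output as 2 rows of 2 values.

Output[0,0]: The receptive field on the input at this output position is [9 5 1 / 0 4 13 / 13 1 12]. Elementwise product with the kernel and sum: 9·1 + 5·-1 + 1·3 + 0·-2 + 13·-1 + 13·-1 + 1·-2 + 12·1.
Output[0,1]: The receptive field on the input at this output position is [1 15 9 / 13 9 4 / 12 2 14]. Elementwise product with the kernel and sum: 1·1 + 15·-1 + 9·3 + 13·-2 + 4·-1 + 12·-1 + 2·-2 + 14·1.

-9 -19
-7 4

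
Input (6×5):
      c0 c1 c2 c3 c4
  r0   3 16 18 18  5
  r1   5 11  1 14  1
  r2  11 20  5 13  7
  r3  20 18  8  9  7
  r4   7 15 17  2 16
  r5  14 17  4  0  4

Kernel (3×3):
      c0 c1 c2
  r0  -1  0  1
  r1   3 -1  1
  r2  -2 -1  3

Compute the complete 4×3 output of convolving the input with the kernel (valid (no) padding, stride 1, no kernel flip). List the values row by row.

Output[0,0]: The receptive field on the input at this output position is [3 16 18 / 5 11 1 / 11 20 5]. Elementwise product with the kernel and sum: 3·-1 + 18·1 + 5·3 + 11·-1 + 1·1 + 11·-2 + 20·-1 + 5·3.

-7 42 -25
-20 54 5
66 7 36
-22 -17 68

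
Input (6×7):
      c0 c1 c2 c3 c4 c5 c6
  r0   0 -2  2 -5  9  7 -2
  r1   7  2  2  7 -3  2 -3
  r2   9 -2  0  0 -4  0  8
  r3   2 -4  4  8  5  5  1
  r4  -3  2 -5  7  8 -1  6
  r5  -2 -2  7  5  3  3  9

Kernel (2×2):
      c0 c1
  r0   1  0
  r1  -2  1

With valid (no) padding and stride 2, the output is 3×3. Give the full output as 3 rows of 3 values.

Output[0,0]: The receptive field on the input at this output position is [0 -2 / 7 2]. Elementwise product with the kernel and sum: 0·1 + 7·-2 + 2·1.

-12 5 17
1 0 -9
-1 -14 5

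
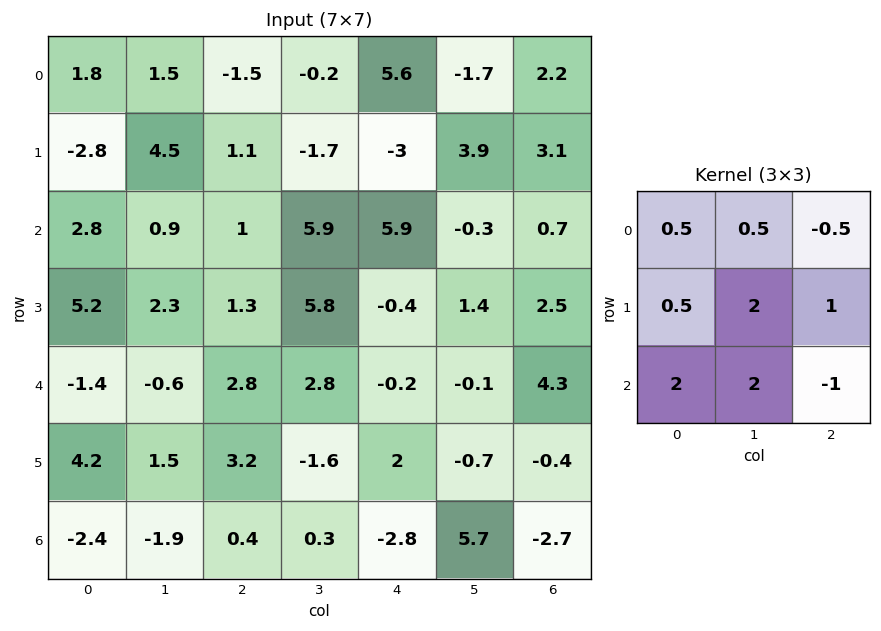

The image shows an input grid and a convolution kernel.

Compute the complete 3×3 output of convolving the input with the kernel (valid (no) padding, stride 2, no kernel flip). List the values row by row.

17.5 -1.6 20.75
3.05 23.75 2.65
-3.1 7.5 5.4

Output[0,0]: The receptive field on the input at this output position is [1.8 1.5 -1.5 / -2.8 4.5 1.1 / 2.8 0.9 1]. Elementwise product with the kernel and sum: 1.8·0.5 + 1.5·0.5 + -1.5·-0.5 + -2.8·0.5 + 4.5·2 + 1.1·1 + 2.8·2 + 0.9·2 + 1·-1.
Output[0,1]: The receptive field on the input at this output position is [-1.5 -0.2 5.6 / 1.1 -1.7 -3 / 1 5.9 5.9]. Elementwise product with the kernel and sum: -1.5·0.5 + -0.2·0.5 + 5.6·-0.5 + 1.1·0.5 + -1.7·2 + -3·1 + 1·2 + 5.9·2 + 5.9·-1.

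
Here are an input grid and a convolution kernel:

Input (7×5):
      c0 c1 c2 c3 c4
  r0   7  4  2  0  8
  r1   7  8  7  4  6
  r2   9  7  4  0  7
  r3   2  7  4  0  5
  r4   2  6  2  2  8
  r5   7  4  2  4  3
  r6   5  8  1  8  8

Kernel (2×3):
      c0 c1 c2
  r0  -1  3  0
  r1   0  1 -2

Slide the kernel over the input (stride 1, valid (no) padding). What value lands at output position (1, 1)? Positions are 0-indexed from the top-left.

17

The receptive field on the input at this output position is [8 7 4 / 7 4 0]. Elementwise product with the kernel and sum: 8·-1 + 7·3 + 4·1 + 0·-2.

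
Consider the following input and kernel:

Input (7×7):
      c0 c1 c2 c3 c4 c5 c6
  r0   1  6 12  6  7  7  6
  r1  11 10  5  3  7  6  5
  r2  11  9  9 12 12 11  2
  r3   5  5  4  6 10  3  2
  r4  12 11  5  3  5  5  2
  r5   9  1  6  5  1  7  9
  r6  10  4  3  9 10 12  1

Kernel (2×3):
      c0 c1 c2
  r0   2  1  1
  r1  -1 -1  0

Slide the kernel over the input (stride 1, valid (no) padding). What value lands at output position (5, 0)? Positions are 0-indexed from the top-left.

The receptive field on the input at this output position is [9 1 6 / 10 4 3]. Elementwise product with the kernel and sum: 9·2 + 1·1 + 6·1 + 10·-1 + 4·-1.

11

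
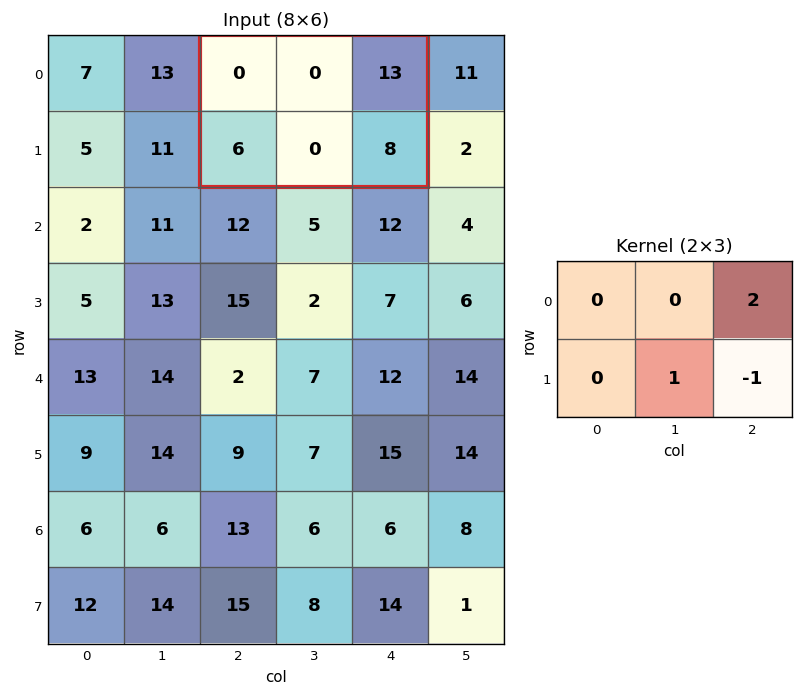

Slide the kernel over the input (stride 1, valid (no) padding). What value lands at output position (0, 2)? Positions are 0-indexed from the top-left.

The receptive field on the input at this output position is [0 0 13 / 6 0 8]. Elementwise product with the kernel and sum: 13·2 + 0·1 + 8·-1.

18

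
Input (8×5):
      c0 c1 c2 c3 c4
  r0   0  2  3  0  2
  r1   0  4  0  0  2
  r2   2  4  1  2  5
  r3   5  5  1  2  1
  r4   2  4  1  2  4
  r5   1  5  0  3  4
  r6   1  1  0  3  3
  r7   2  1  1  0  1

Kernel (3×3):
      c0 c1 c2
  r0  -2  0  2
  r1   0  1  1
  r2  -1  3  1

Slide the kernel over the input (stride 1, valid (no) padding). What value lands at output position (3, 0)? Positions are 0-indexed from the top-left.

The receptive field on the input at this output position is [5 5 1 / 2 4 1 / 1 5 0]. Elementwise product with the kernel and sum: 5·-2 + 1·2 + 4·1 + 1·1 + 1·-1 + 5·3 + 0·1.

11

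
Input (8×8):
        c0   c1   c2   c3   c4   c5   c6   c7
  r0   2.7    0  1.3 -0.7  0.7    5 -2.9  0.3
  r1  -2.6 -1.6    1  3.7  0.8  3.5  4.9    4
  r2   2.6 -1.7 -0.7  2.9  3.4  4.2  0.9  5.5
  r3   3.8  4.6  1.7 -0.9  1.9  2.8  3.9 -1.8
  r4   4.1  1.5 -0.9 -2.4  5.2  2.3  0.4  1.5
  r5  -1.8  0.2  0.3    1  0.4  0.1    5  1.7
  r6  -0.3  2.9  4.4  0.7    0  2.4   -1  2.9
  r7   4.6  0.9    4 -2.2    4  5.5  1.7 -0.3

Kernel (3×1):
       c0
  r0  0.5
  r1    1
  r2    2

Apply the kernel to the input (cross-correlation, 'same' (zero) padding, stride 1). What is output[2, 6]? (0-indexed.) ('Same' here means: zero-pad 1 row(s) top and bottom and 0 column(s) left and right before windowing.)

11.15

The receptive field on the zero-padded input at this output position is [4.9 / 0.9 / 3.9]. Elementwise product with the kernel and sum: 4.9·0.5 + 0.9·1 + 3.9·2.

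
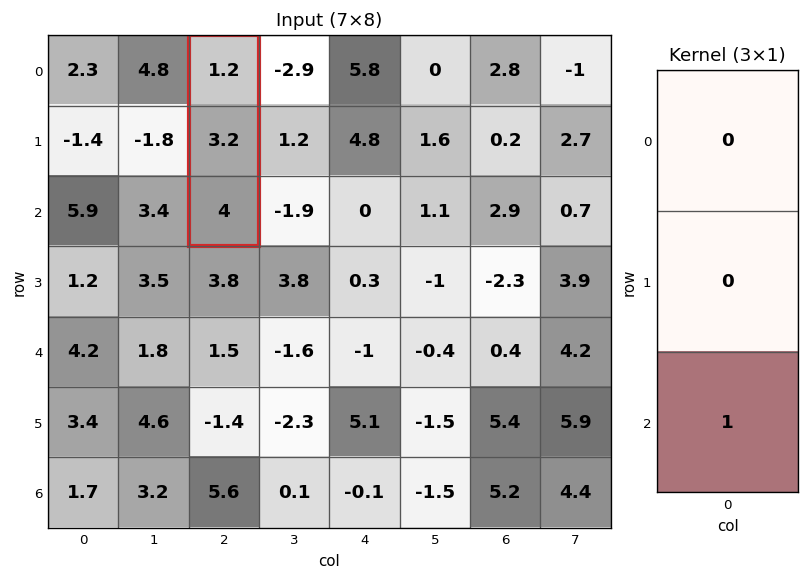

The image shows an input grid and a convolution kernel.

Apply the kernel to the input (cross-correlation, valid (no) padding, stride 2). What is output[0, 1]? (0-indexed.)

The receptive field on the input at this output position is [1.2 / 3.2 / 4]. Elementwise product with the kernel and sum: 4·1.

4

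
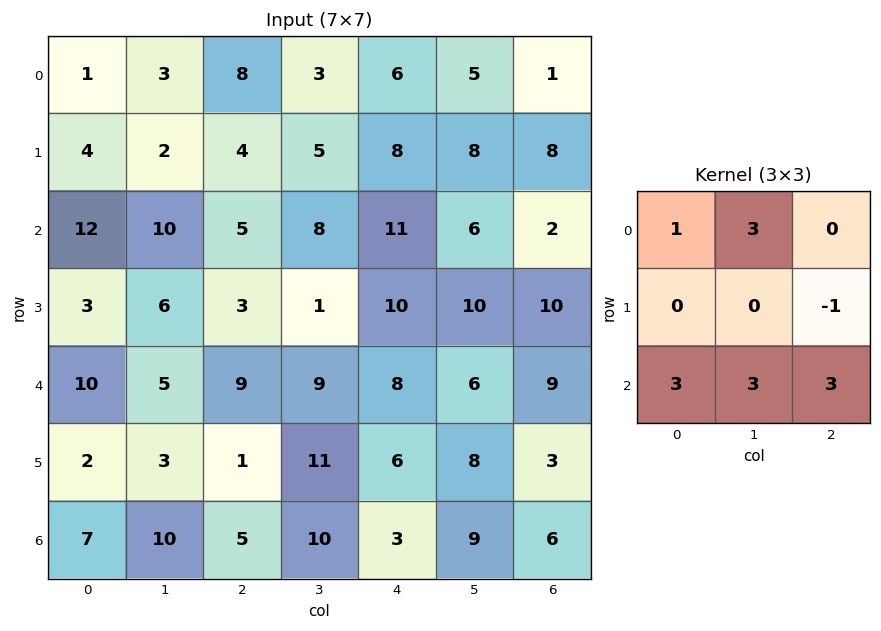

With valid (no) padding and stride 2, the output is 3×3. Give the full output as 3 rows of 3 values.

Output[0,0]: The receptive field on the input at this output position is [1 3 8 / 4 2 4 / 12 10 5]. Elementwise product with the kernel and sum: 1·1 + 3·3 + 4·-1 + 12·3 + 10·3 + 5·3.
Output[0,1]: The receptive field on the input at this output position is [8 3 6 / 4 5 8 / 5 8 11]. Elementwise product with the kernel and sum: 8·1 + 3·3 + 8·-1 + 5·3 + 8·3 + 11·3.

87 81 70
111 97 88
90 84 77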